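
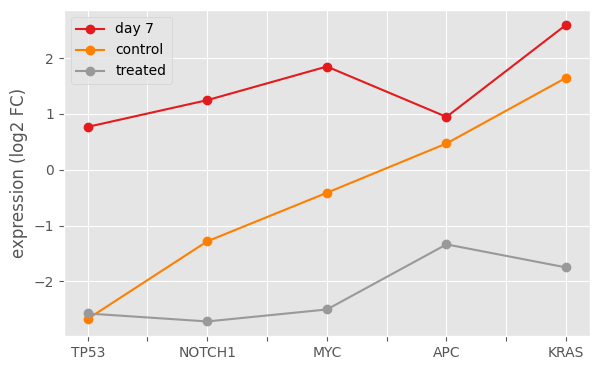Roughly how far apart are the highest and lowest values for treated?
Max APC ≈ -1.5, min NOTCH1 ≈ -2.5; range ≈ 1.0.

≈ 1.0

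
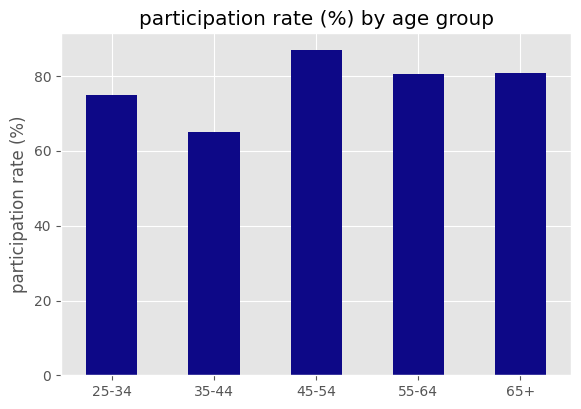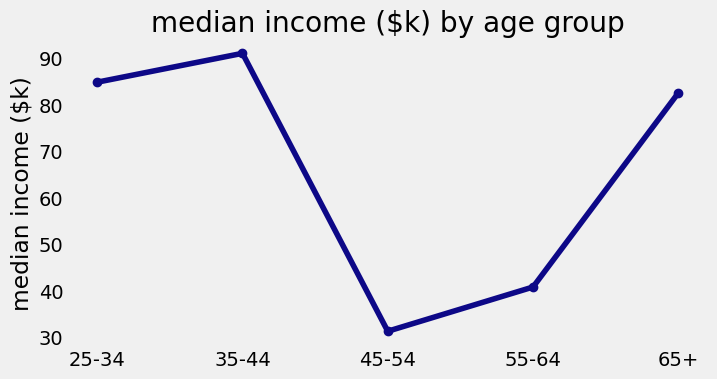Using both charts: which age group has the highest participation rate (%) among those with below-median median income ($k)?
45-54

Chart 2 median median income ($k) ≈ 80; below-median age groups: 45-54, 55-64. Among those, 45-54 has the highest participation rate (%) (≈ 90).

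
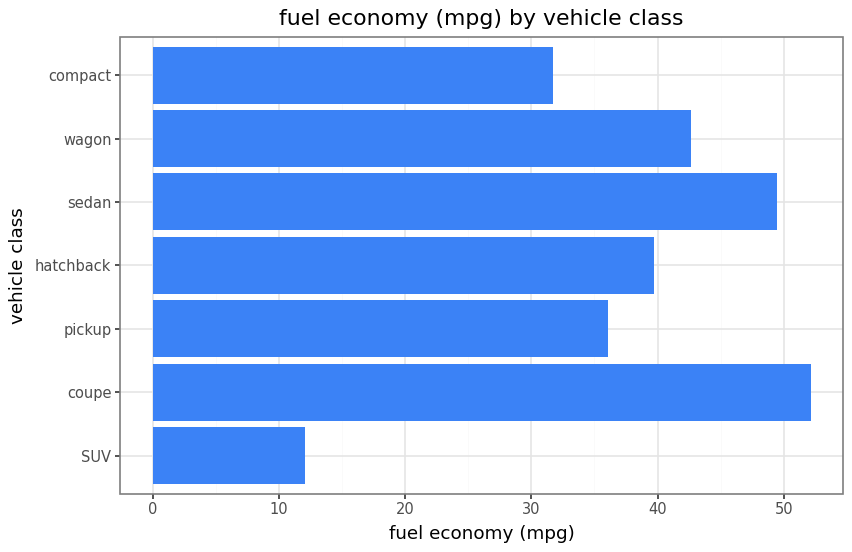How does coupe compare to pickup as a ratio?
≈ 1.43×

coupe ≈ 50, pickup ≈ 35; 50/35 ≈ 1.43.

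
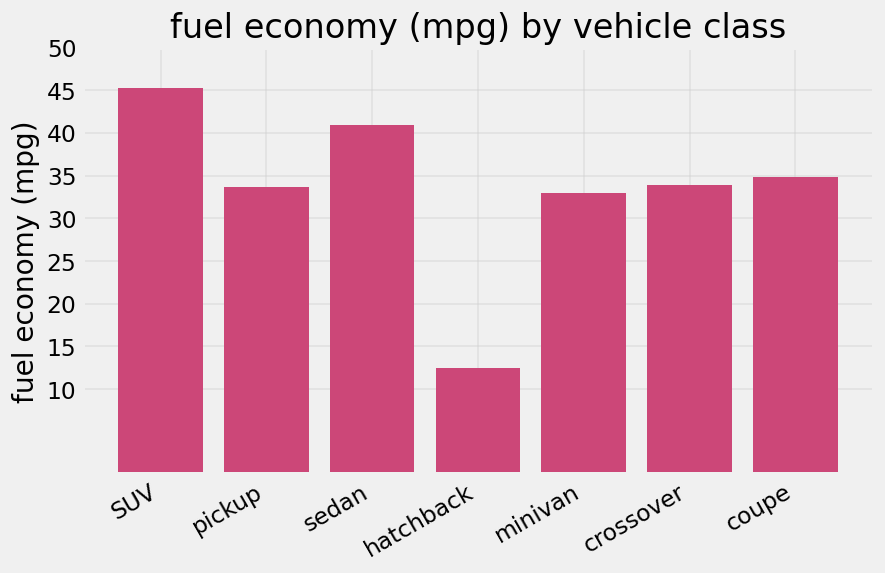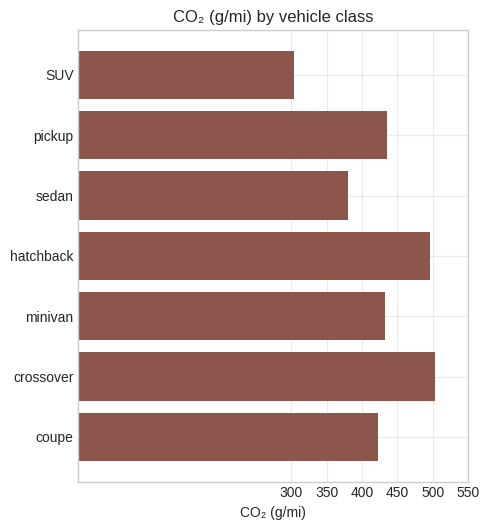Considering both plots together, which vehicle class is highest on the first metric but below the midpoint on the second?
Chart 2 median CO₂ (g/mi) ≈ 450; below-median vehicle classes: SUV, sedan, coupe. Among those, SUV has the highest fuel economy (mpg) (≈ 45).

SUV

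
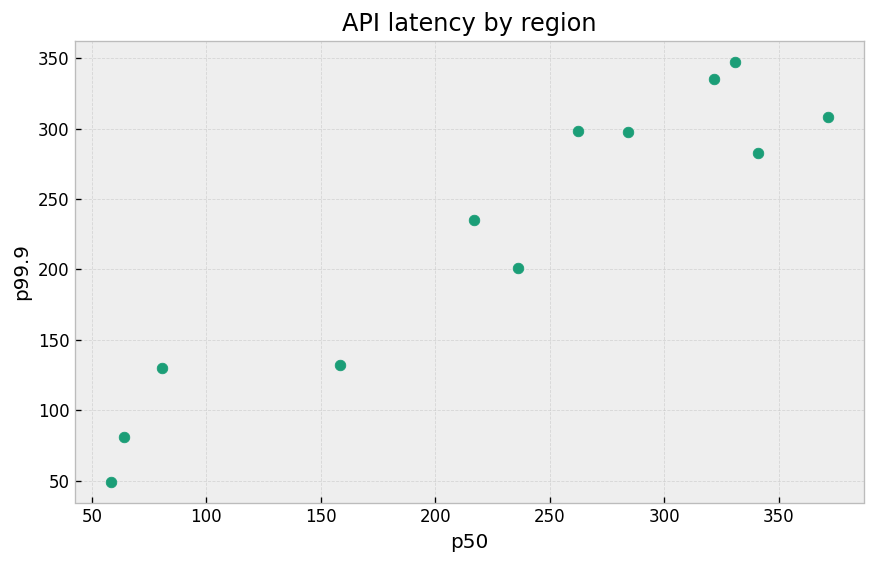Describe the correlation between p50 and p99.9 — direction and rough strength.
Points are positively correlated; strong (|r| ≈ 0.9).

positive, strong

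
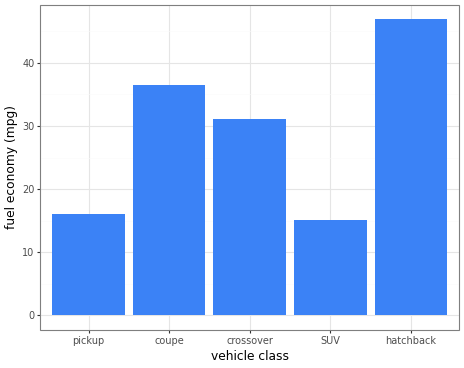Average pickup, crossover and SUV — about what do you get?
(15 + 30 + 15) / 3 ≈ 20.

≈ 20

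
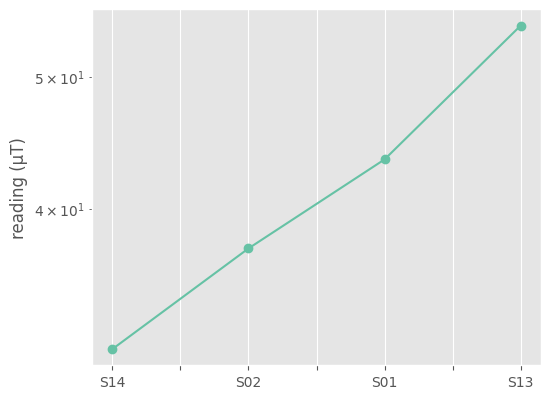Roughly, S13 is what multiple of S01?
≈ 1.23×

S13 ≈ 54, S01 ≈ 44; 54/44 ≈ 1.23.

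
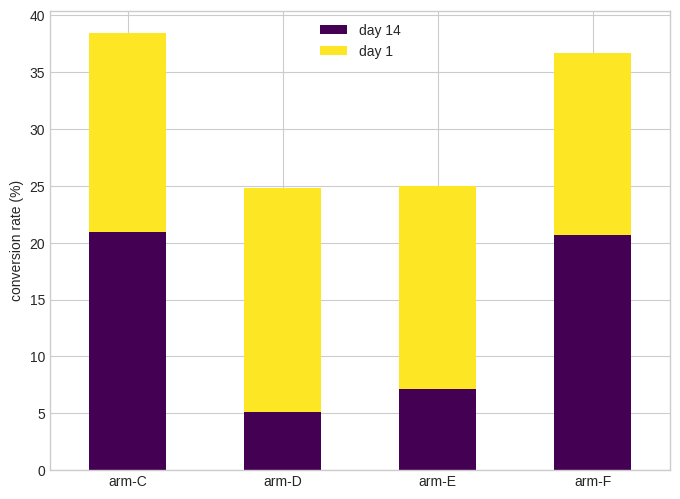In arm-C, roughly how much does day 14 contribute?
day 14 top ≈ 20, bottom ≈ 0; segment ≈ 20.

≈ 20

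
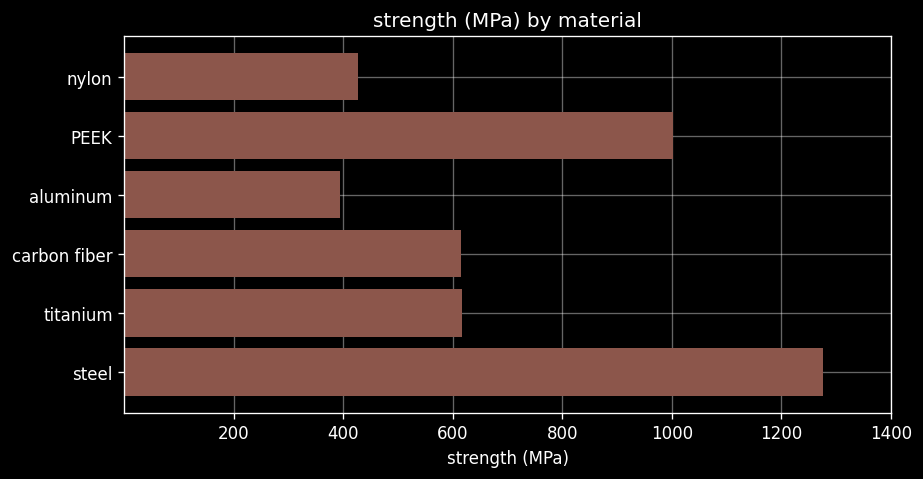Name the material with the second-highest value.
PEEK

Top 3: steel ≈ 1200, PEEK ≈ 1000, titanium ≈ 600.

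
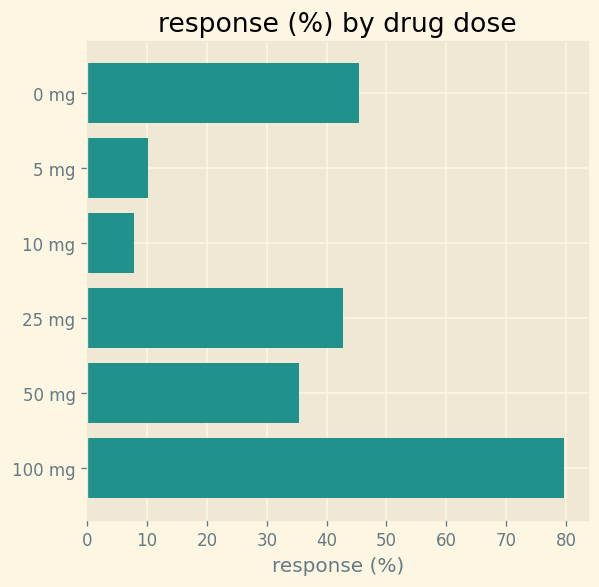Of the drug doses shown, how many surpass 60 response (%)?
1

Above 60: 100 mg.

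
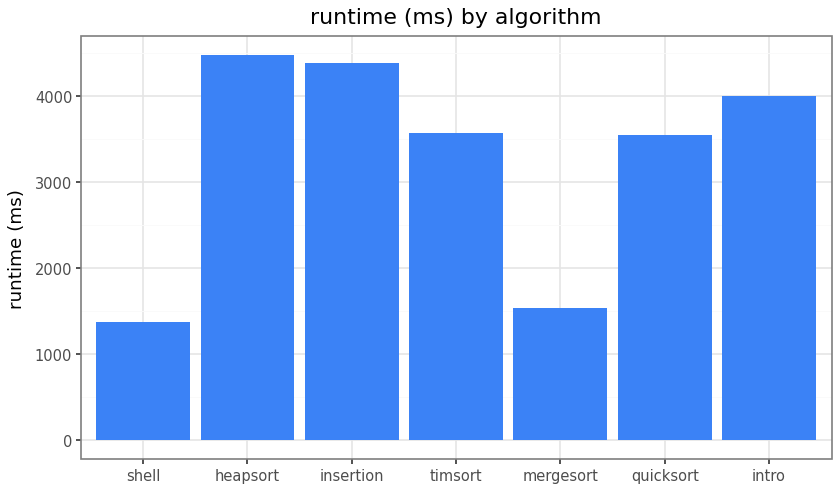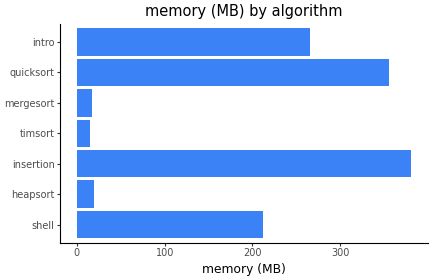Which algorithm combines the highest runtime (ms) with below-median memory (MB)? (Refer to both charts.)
heapsort

Chart 2 median memory (MB) ≈ 200; below-median algorithms: heapsort, timsort, mergesort. Among those, heapsort has the highest runtime (ms) (≈ 4500).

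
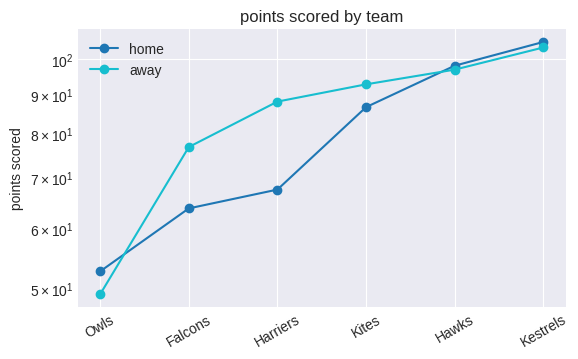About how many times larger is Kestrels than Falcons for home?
≈ 1.62×

Kestrels ≈ 105, Falcons ≈ 65; 105/65 ≈ 1.62.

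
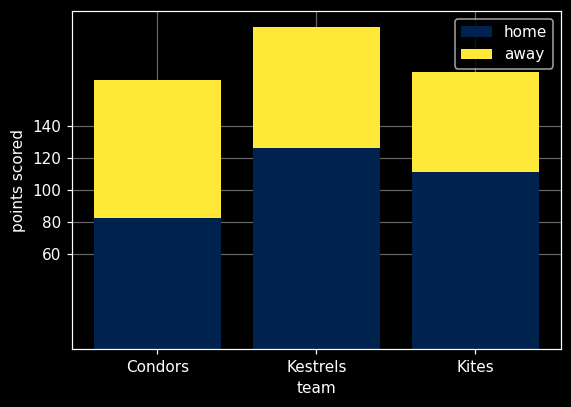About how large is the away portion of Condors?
away top ≈ 160, bottom ≈ 80; segment ≈ 80.

≈ 80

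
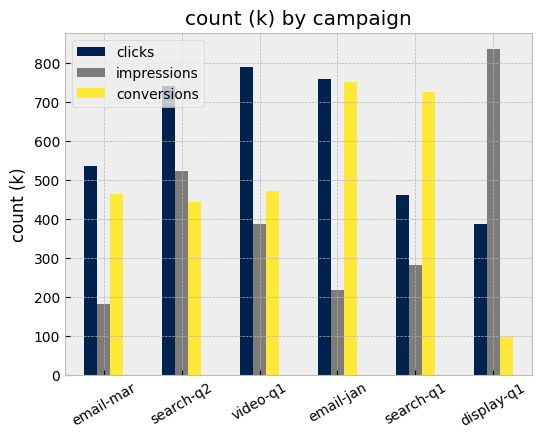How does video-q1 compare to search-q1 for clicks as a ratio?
≈ 1.6×

video-q1 ≈ 800, search-q1 ≈ 500; 800/500 ≈ 1.6.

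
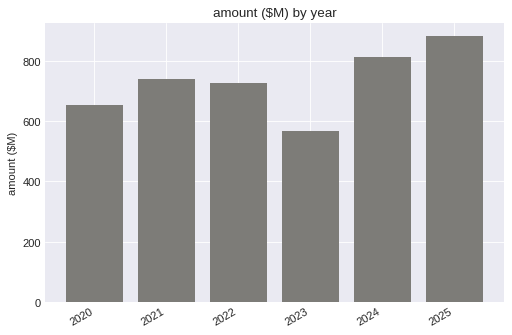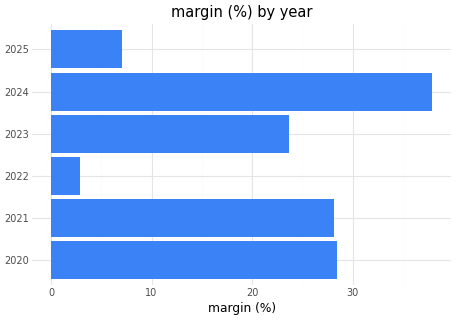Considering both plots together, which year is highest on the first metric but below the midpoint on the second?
Chart 2 median margin (%) ≈ 25; below-median years: 2022, 2023, 2025. Among those, 2025 has the highest amount ($M) (≈ 900).

2025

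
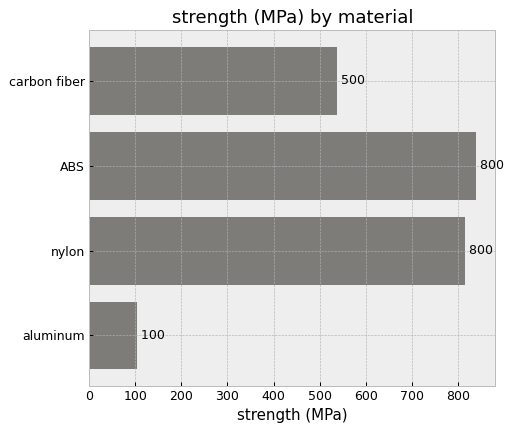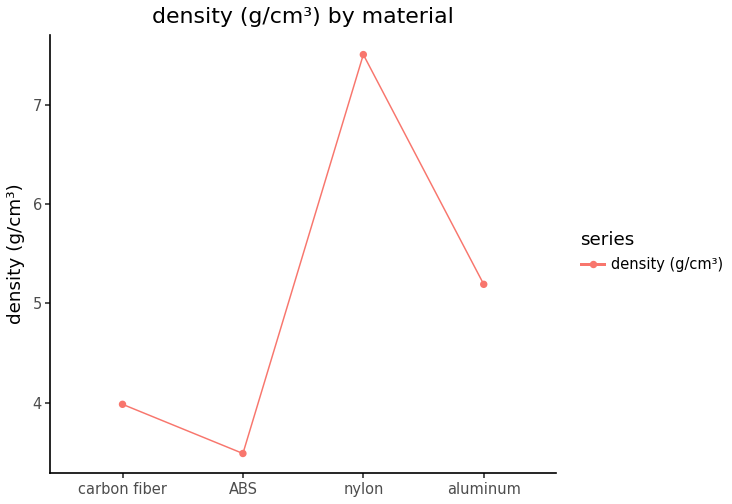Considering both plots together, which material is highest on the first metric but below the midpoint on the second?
Chart 2 median density (g/cm³) ≈ 5; below-median materials: carbon fiber, ABS. Among those, ABS has the highest strength (MPa) (≈ 800).

ABS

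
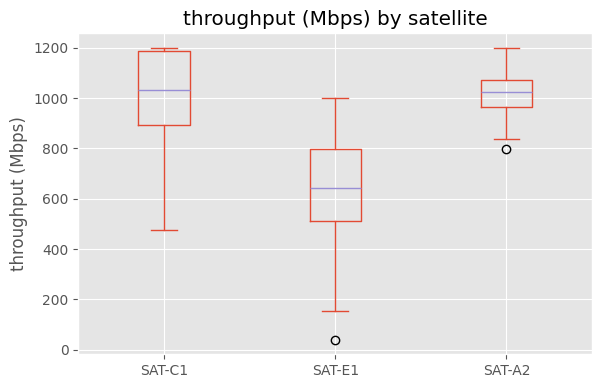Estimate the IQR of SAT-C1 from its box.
≈ 300

Q3 ≈ 1200, Q1 ≈ 900; IQR ≈ 300.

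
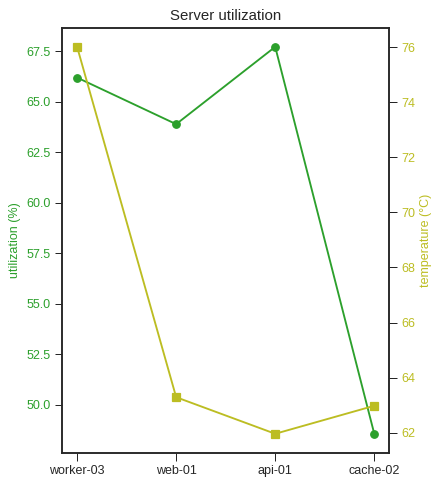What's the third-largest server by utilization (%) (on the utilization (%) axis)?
web-01

Top 4 (on the utilization (%) axis): api-01 ≈ 68, worker-03 ≈ 66, web-01 ≈ 64, cache-02 ≈ 48.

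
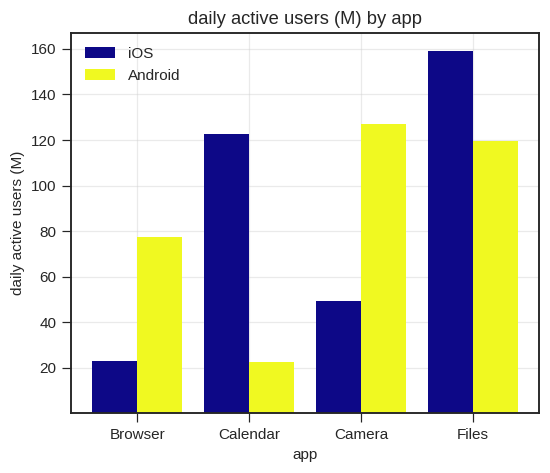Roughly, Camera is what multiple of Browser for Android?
≈ 1.5×

Camera ≈ 120, Browser ≈ 80; 120/80 ≈ 1.5.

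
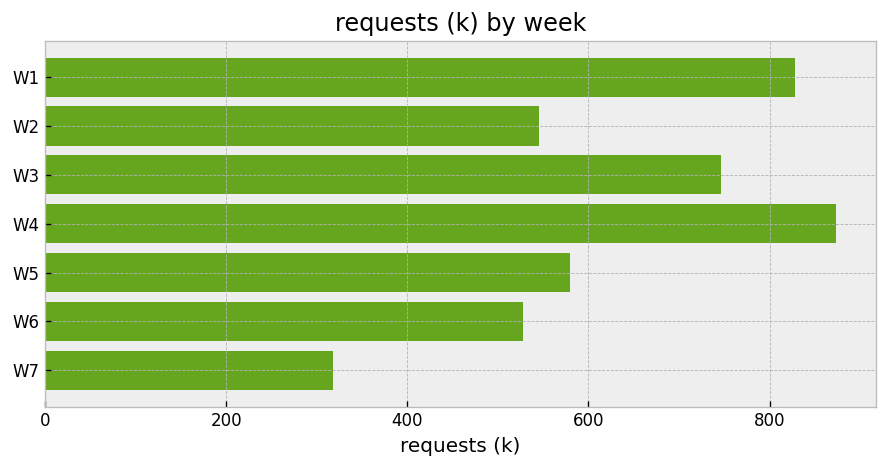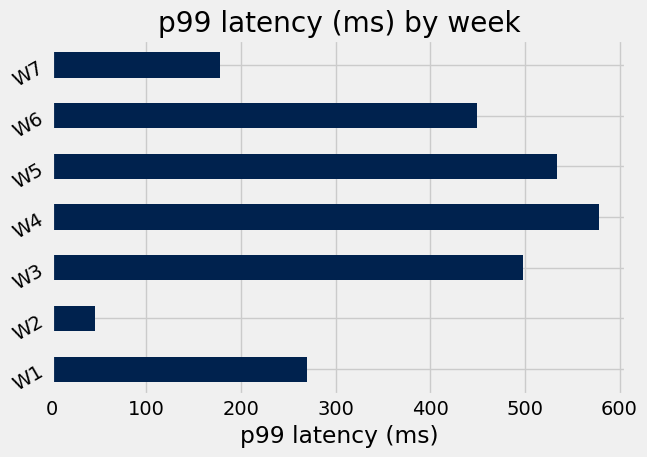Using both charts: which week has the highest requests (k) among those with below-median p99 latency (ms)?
Chart 2 median p99 latency (ms) ≈ 400; below-median weeks: W1, W2, W7. Among those, W1 has the highest requests (k) (≈ 800).

W1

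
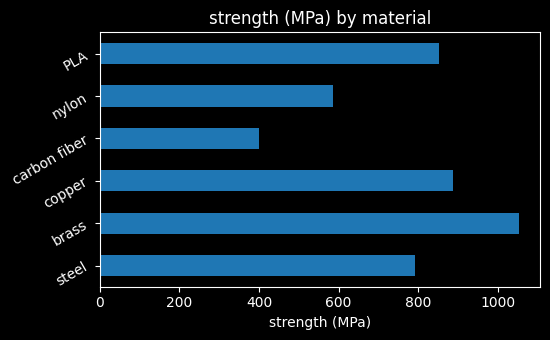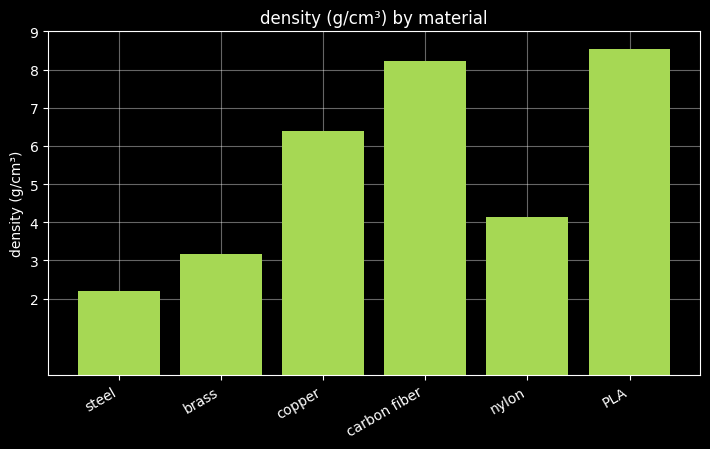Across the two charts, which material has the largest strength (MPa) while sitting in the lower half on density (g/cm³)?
brass

Chart 2 median density (g/cm³) ≈ 5; below-median materials: steel, brass, nylon. Among those, brass has the highest strength (MPa) (≈ 1100).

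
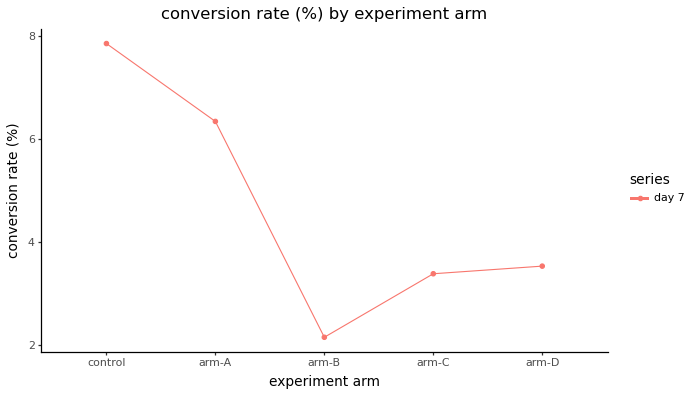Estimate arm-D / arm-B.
≈ 1.75×

arm-D ≈ 3.5, arm-B ≈ 2.0; 3.5/2.0 ≈ 1.75.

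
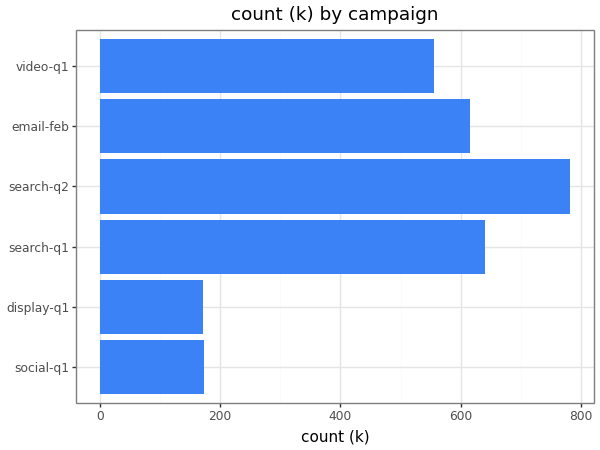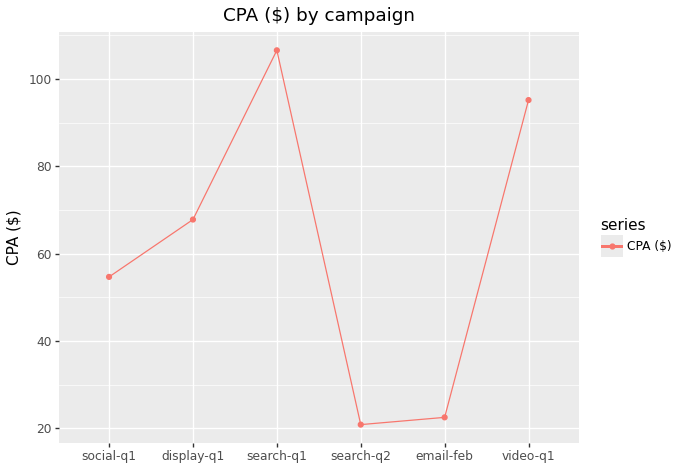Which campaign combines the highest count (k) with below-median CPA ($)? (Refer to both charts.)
Chart 2 median CPA ($) ≈ 60; below-median campaigns: social-q1, search-q2, email-feb. Among those, search-q2 has the highest count (k) (≈ 800).

search-q2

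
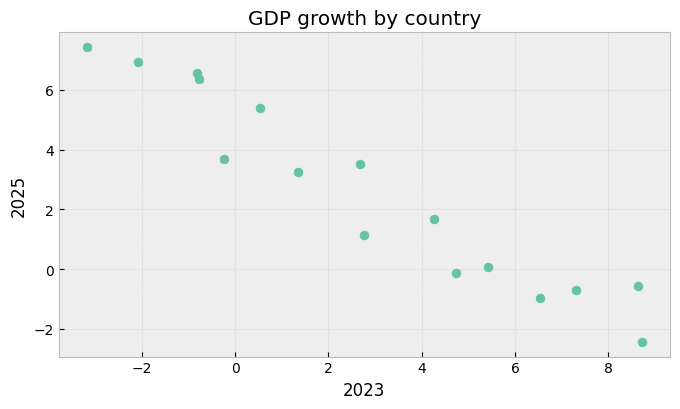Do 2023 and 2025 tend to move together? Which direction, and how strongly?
negative, strong

Points are negatively correlated; strong (|r| ≈ 1.0).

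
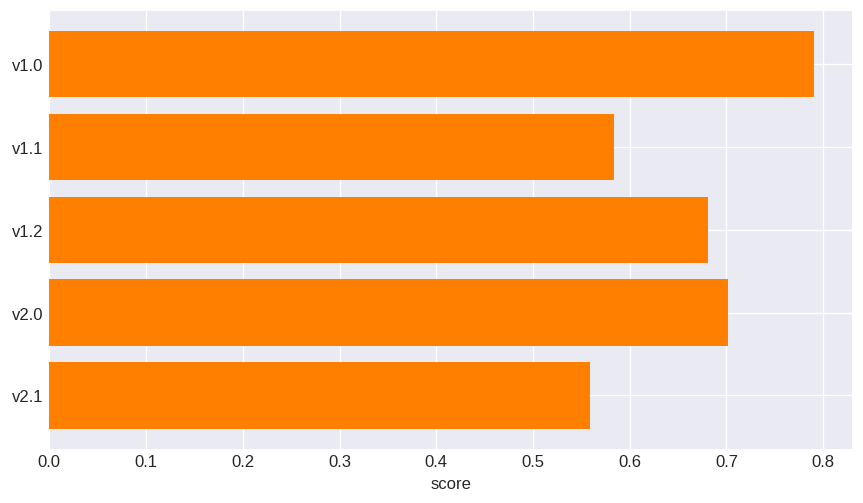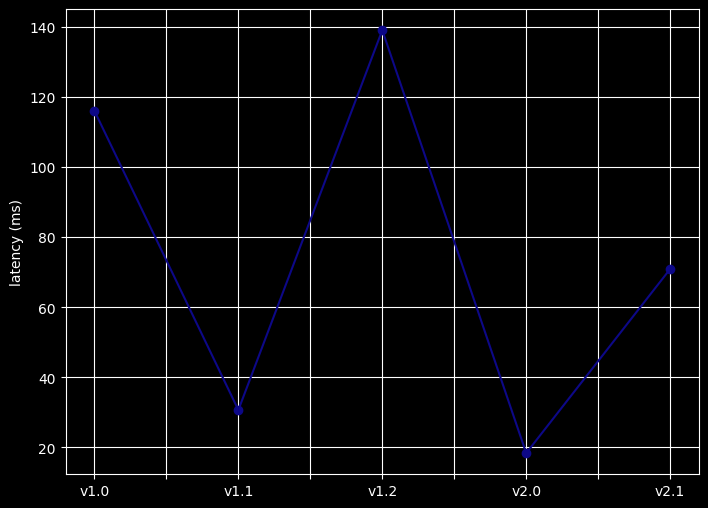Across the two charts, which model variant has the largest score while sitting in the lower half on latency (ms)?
Chart 2 median latency (ms) ≈ 80; below-median model variants: v1.1, v2.0. Among those, v2.0 has the highest score (≈ 0.7).

v2.0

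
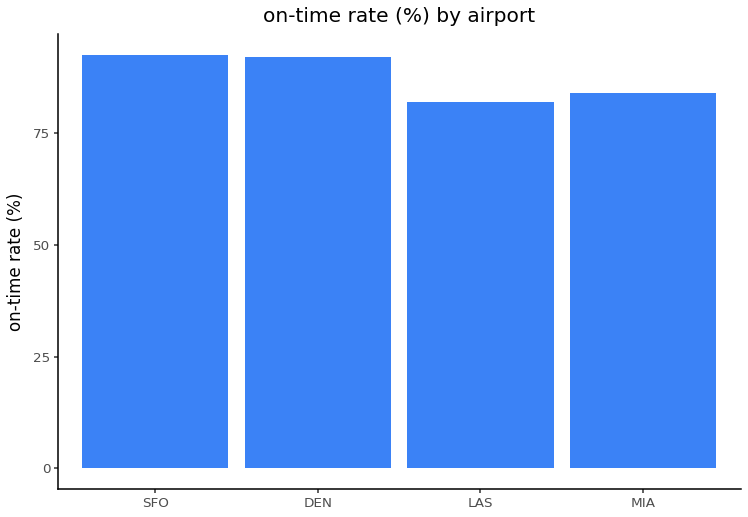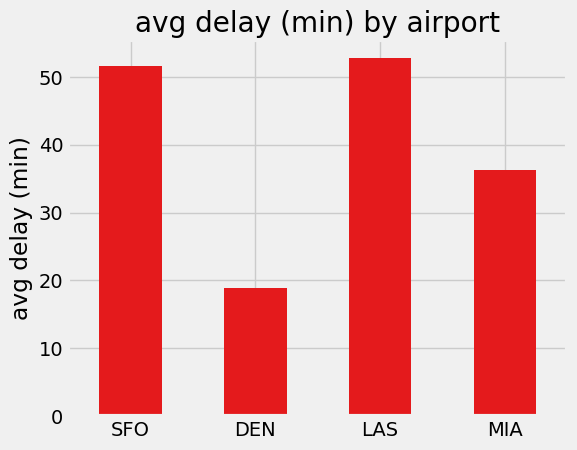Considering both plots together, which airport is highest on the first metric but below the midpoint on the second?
Chart 2 median avg delay (min) ≈ 45; below-median airports: DEN, MIA. Among those, DEN has the highest on-time rate (%) (≈ 90).

DEN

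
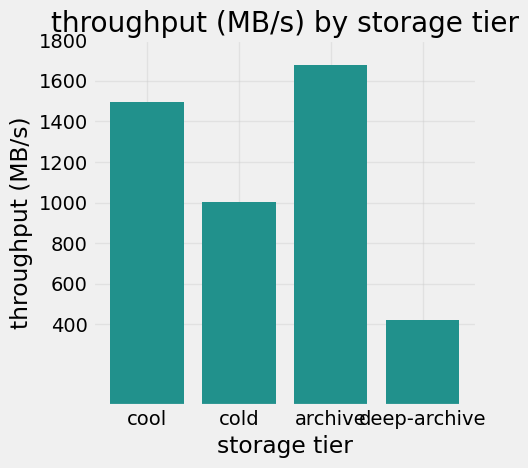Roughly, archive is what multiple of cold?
≈ 1.6×

archive ≈ 1600, cold ≈ 1000; 1600/1000 ≈ 1.6.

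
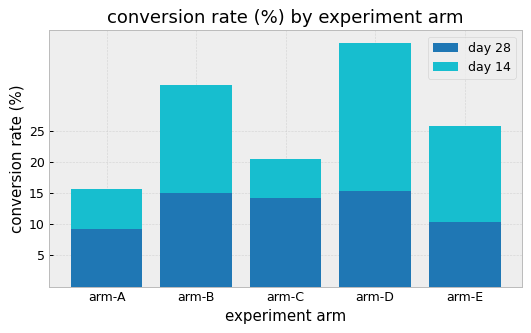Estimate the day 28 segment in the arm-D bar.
≈ 15

day 28 top ≈ 15, bottom ≈ 0; segment ≈ 15.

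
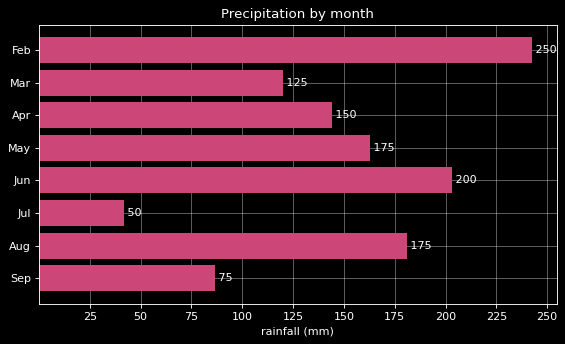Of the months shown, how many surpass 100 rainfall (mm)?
6

Above 100: Feb, Mar, Apr, May, Jun, Aug.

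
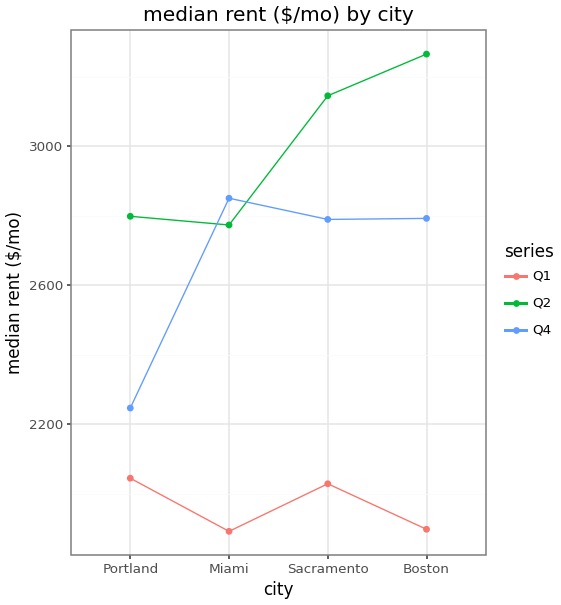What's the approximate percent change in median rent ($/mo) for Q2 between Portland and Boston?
≈ +14.3%

Portland ≈ 2800, Boston ≈ 3200; (3200 − 2800) / 2800 ≈ +14.3%.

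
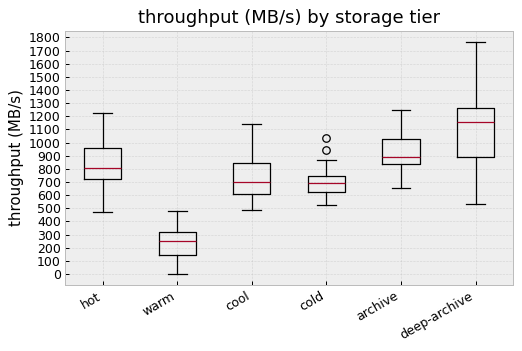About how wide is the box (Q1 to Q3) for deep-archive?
Q3 ≈ 1300, Q1 ≈ 900; IQR ≈ 400.

≈ 400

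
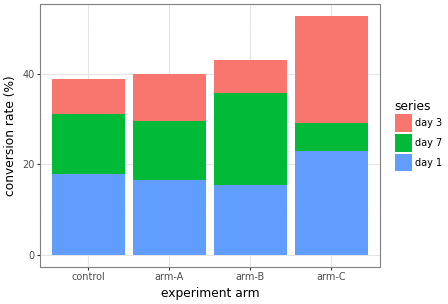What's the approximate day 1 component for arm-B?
≈ 15

day 1 top ≈ 15, bottom ≈ 0; segment ≈ 15.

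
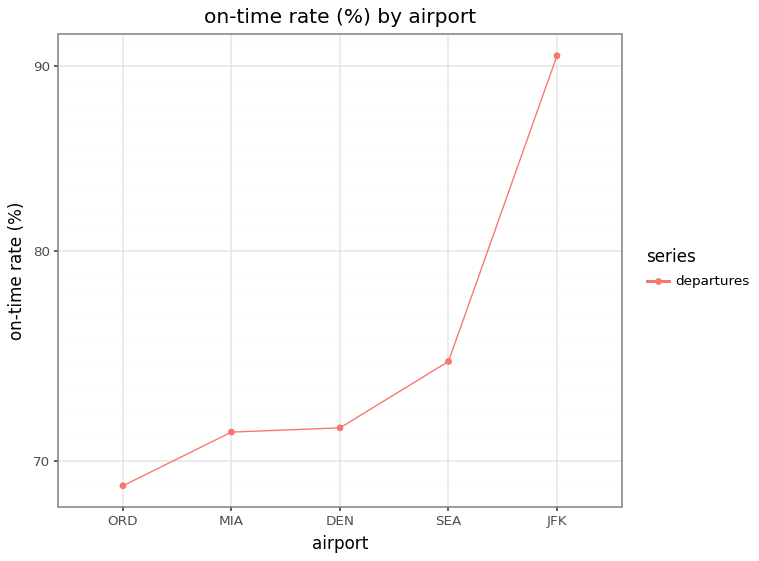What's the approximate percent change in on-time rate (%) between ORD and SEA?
≈ +8.8%

ORD ≈ 68, SEA ≈ 74; (74 − 68) / 68 ≈ +8.8%.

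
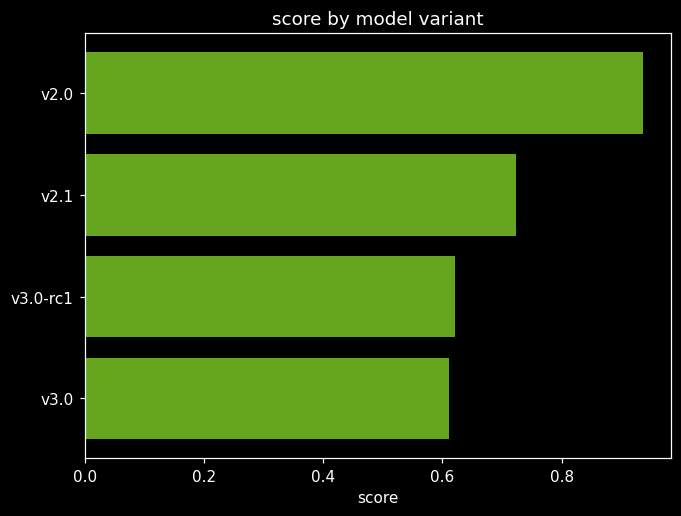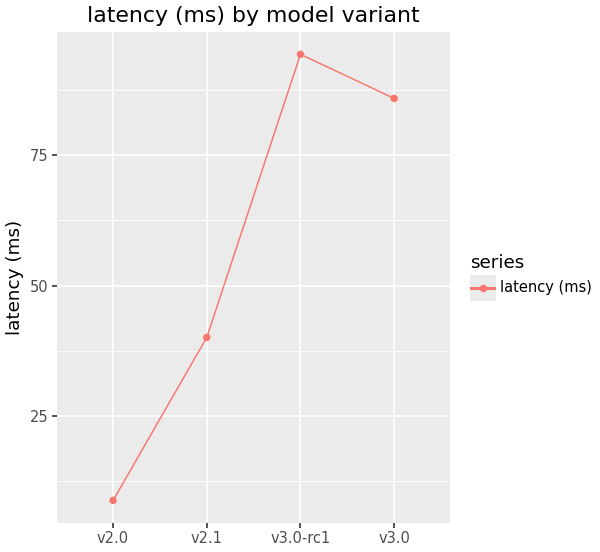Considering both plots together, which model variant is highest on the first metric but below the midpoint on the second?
v2.0

Chart 2 median latency (ms) ≈ 60; below-median model variants: v2.0, v2.1. Among those, v2.0 has the highest score (≈ 0.9).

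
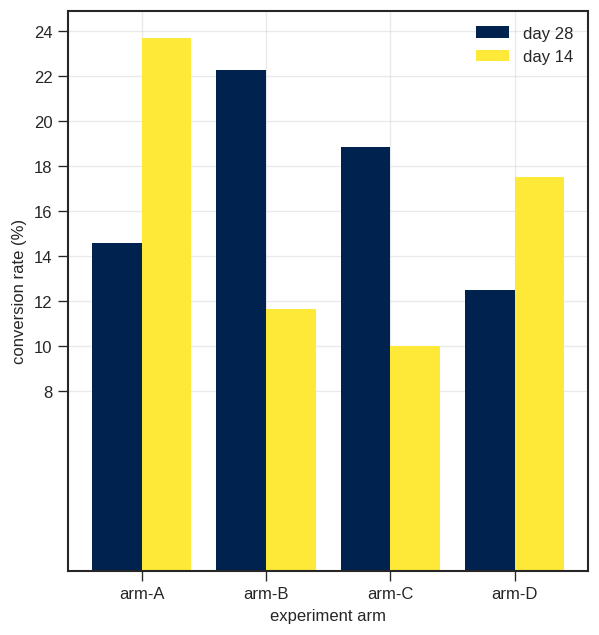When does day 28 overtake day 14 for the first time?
arm-B

arm-A: day 28 ≈ 14 vs day 14 ≈ 24 (not yet); arm-B: day 28 ≈ 22 vs day 14 ≈ 12 (first crossover).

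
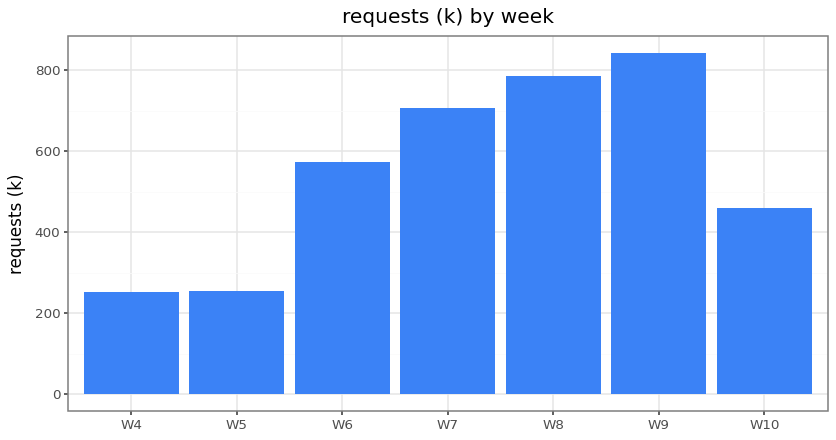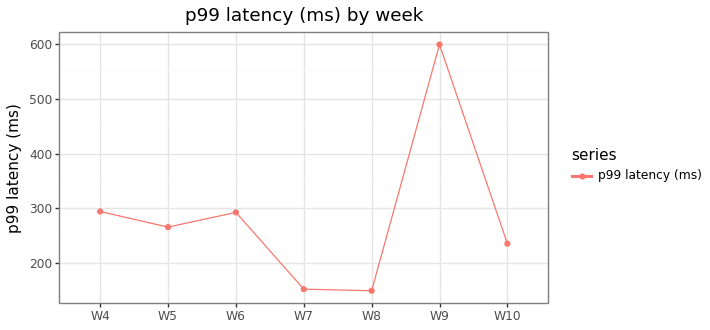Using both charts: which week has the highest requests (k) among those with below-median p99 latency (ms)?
W8

Chart 2 median p99 latency (ms) ≈ 300; below-median weeks: W7, W8, W10. Among those, W8 has the highest requests (k) (≈ 800).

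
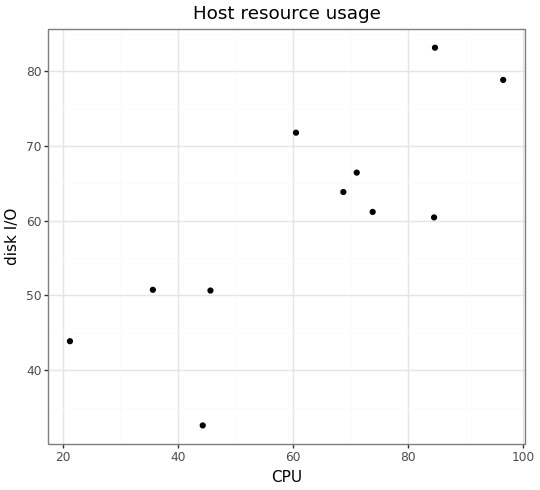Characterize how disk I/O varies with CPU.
positive, strong

Points are positively correlated; strong (|r| ≈ 0.8).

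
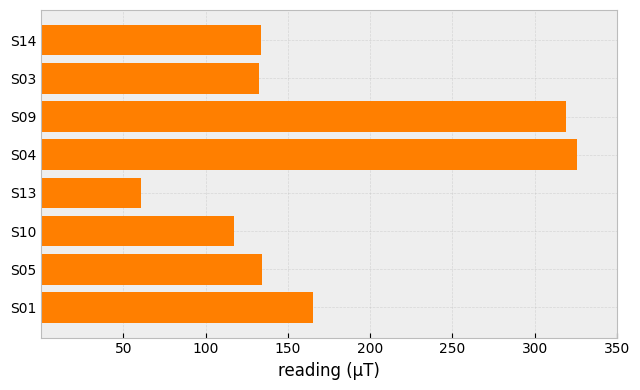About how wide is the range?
≈ 300

Max S04 ≈ 350, min S13 ≈ 50; range ≈ 300.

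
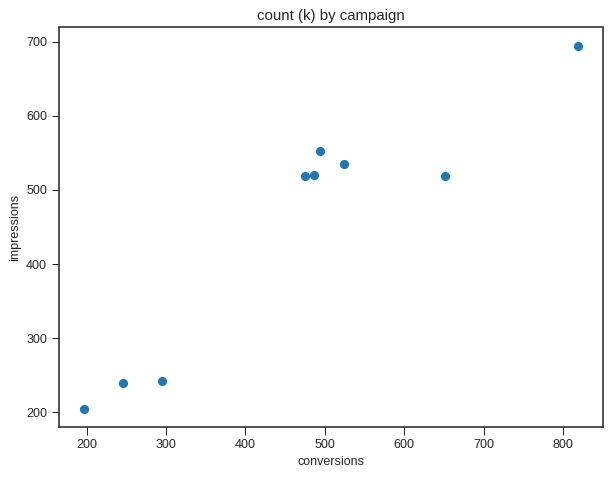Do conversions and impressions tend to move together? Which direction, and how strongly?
positive, strong

Points are positively correlated; strong (|r| ≈ 0.9).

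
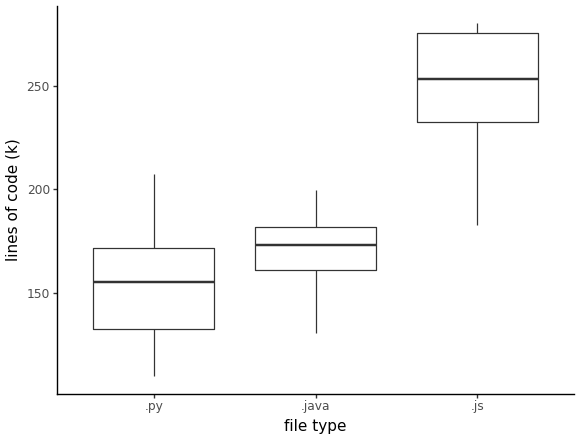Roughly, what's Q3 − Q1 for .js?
≈ 50

Q3 ≈ 280, Q1 ≈ 230; IQR ≈ 50.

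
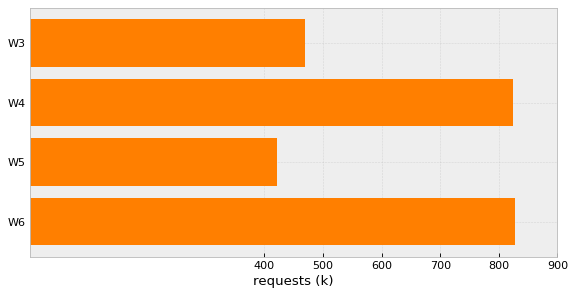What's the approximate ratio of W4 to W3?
W4 ≈ 800, W3 ≈ 500; 800/500 ≈ 1.6.

≈ 1.6×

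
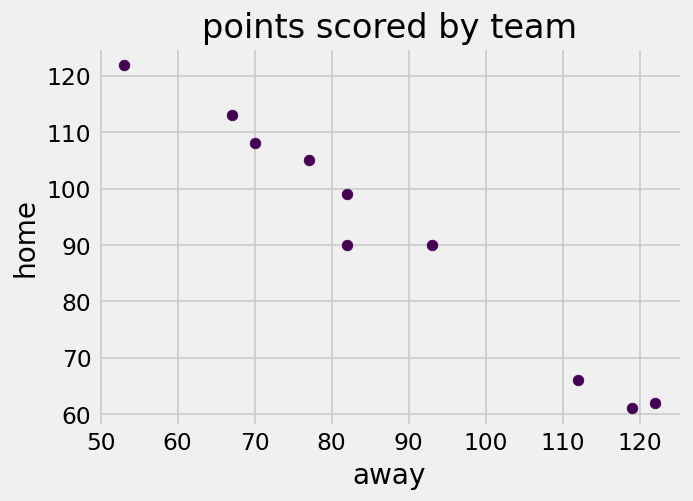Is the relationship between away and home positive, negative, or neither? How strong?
Points are negatively correlated; strong (|r| ≈ 1.0).

negative, strong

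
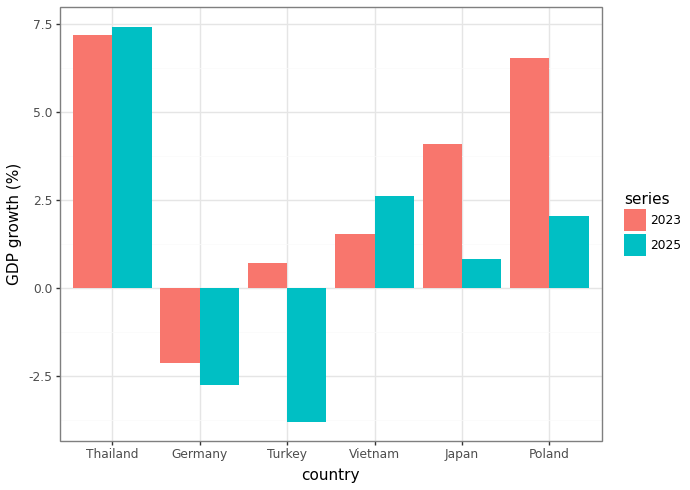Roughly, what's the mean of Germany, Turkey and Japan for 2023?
≈ 1

(-2 + 1 + 4) / 3 ≈ 1.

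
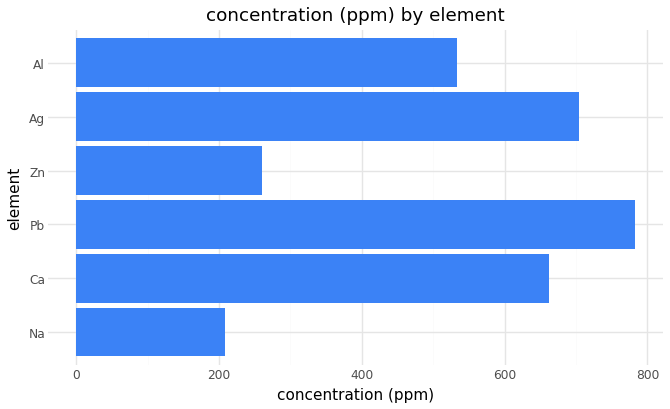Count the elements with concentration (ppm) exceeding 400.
4

Above 400: Ca, Pb, Ag, Al.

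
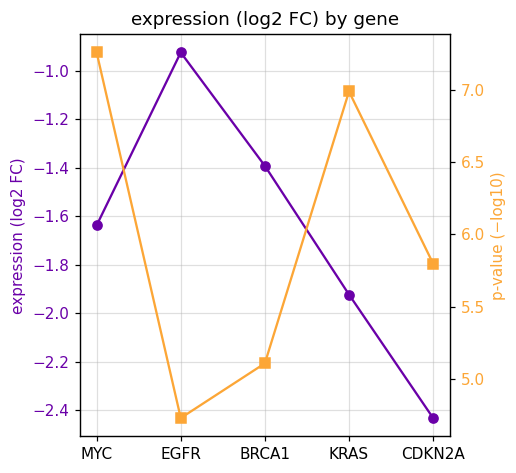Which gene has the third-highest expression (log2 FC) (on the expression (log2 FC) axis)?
Top 4 (on the expression (log2 FC) axis): EGFR ≈ -1.0, BRCA1 ≈ -1.4, MYC ≈ -1.6, KRAS ≈ -2.0.

MYC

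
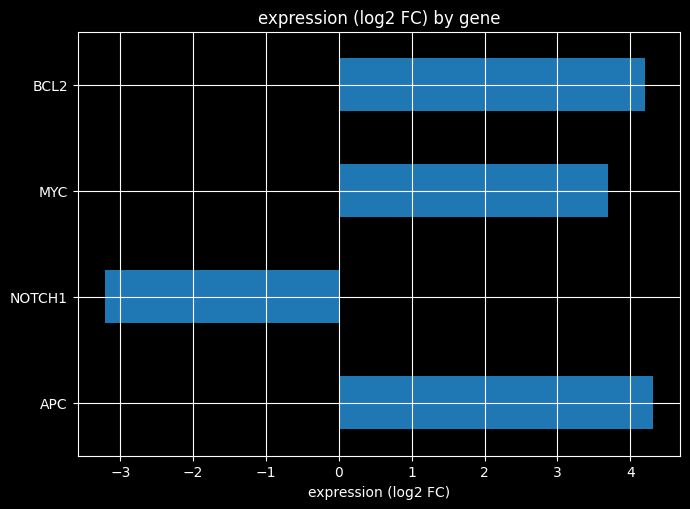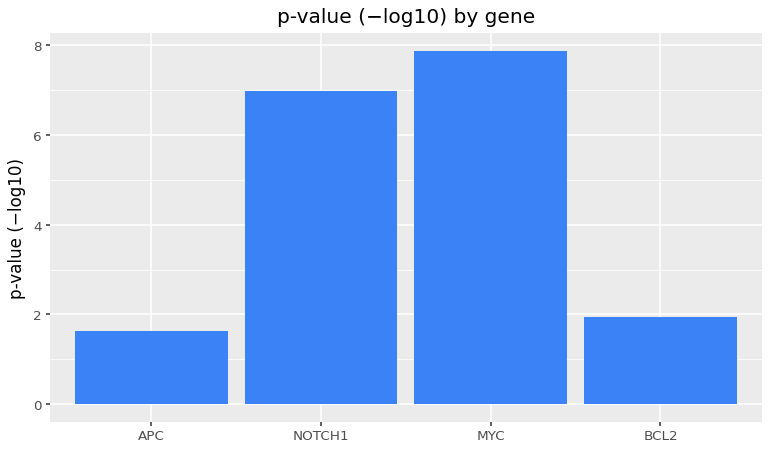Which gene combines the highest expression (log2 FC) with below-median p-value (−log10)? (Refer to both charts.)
APC

Chart 2 median p-value (−log10) ≈ 4; below-median genes: APC, BCL2. Among those, APC has the highest expression (log2 FC) (≈ 4.5).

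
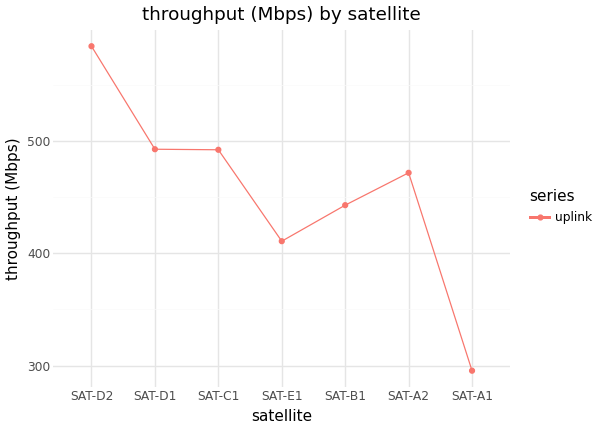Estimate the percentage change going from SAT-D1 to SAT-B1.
SAT-D1 ≈ 500, SAT-B1 ≈ 450; (450 − 500) / 500 ≈ -10%.

≈ -10%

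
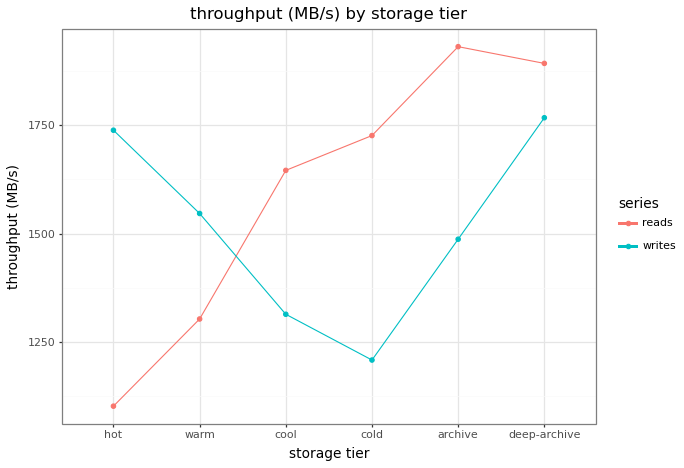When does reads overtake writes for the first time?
warm: reads ≈ 1300 vs writes ≈ 1500 (not yet); cool: reads ≈ 1600 vs writes ≈ 1300 (first crossover).

cool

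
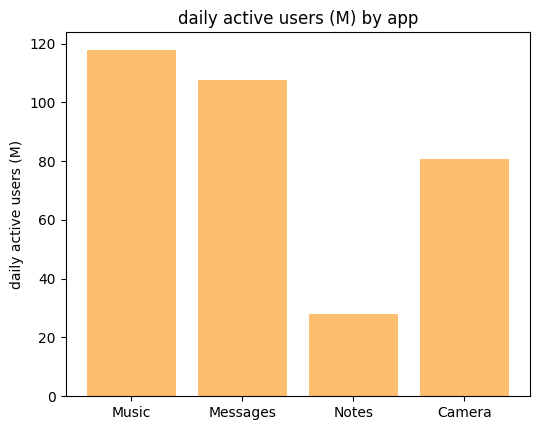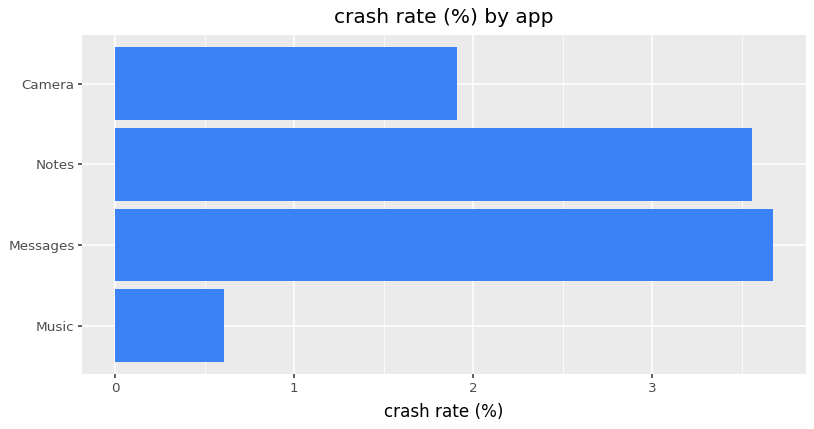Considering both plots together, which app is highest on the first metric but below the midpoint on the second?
Music

Chart 2 median crash rate (%) ≈ 2.5; below-median apps: Music, Camera. Among those, Music has the highest daily active users (M) (≈ 120).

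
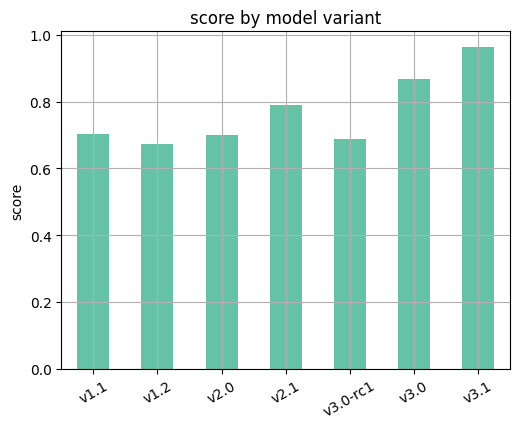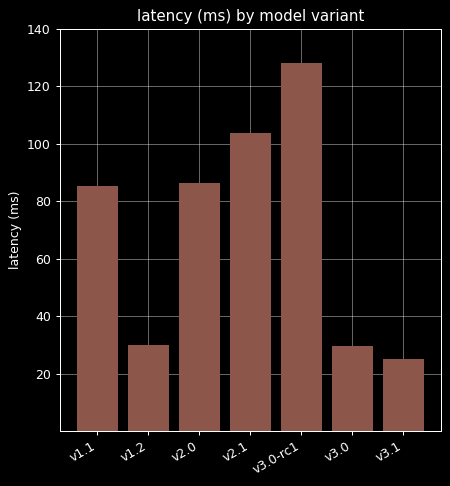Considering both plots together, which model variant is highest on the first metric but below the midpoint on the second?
Chart 2 median latency (ms) ≈ 80; below-median model variants: v1.2, v3.0, v3.1. Among those, v3.1 has the highest score (≈ 1).

v3.1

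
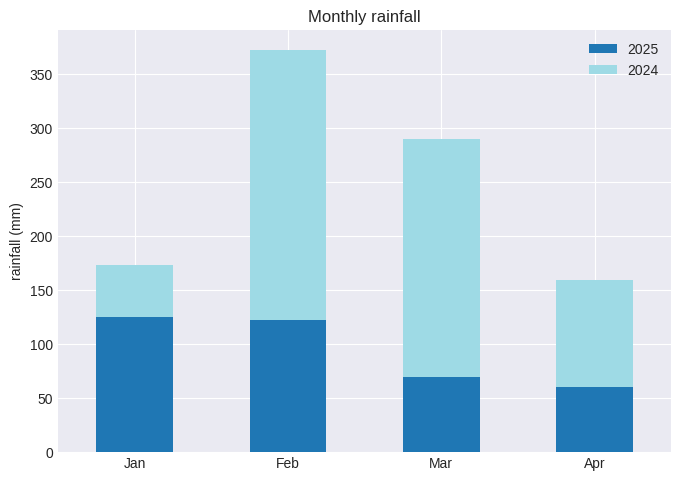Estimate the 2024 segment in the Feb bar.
2024 top ≈ 350, bottom ≈ 100; segment ≈ 250.

≈ 250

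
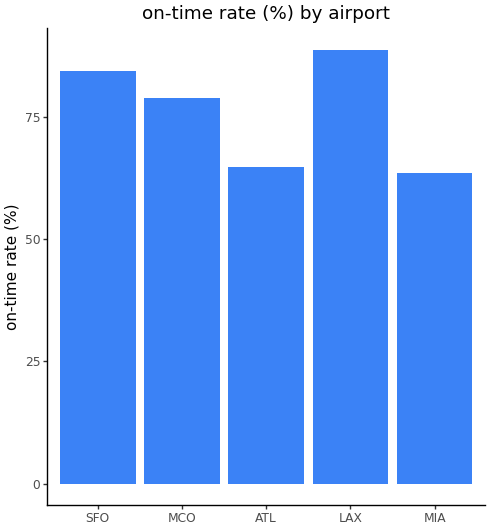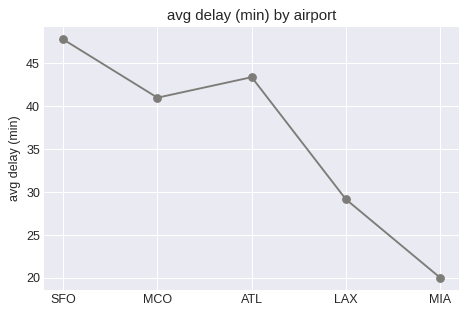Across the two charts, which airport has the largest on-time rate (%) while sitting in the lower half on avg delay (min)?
LAX

Chart 2 median avg delay (min) ≈ 40; below-median airports: LAX, MIA. Among those, LAX has the highest on-time rate (%) (≈ 90).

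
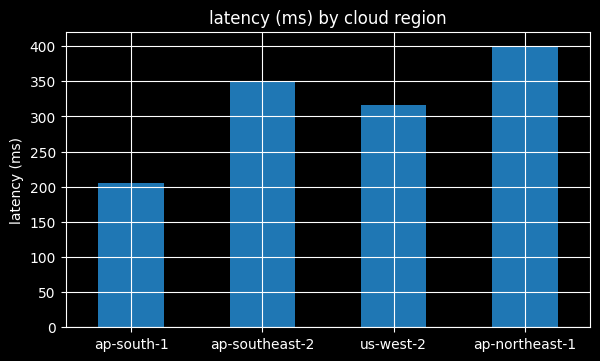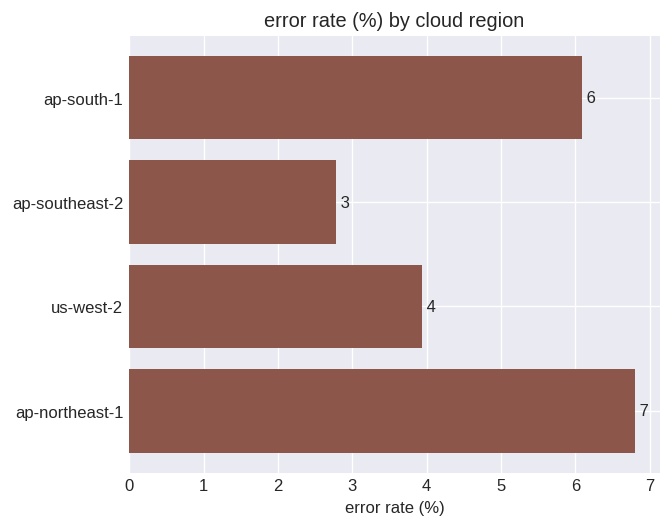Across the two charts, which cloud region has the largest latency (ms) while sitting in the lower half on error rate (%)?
Chart 2 median error rate (%) ≈ 5; below-median cloud regions: ap-southeast-2, us-west-2. Among those, ap-southeast-2 has the highest latency (ms) (≈ 350).

ap-southeast-2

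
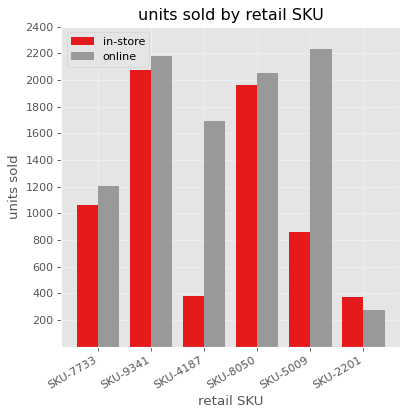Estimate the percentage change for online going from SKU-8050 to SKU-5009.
≈ +10%

SKU-8050 ≈ 2000, SKU-5009 ≈ 2200; (2200 − 2000) / 2000 ≈ +10%.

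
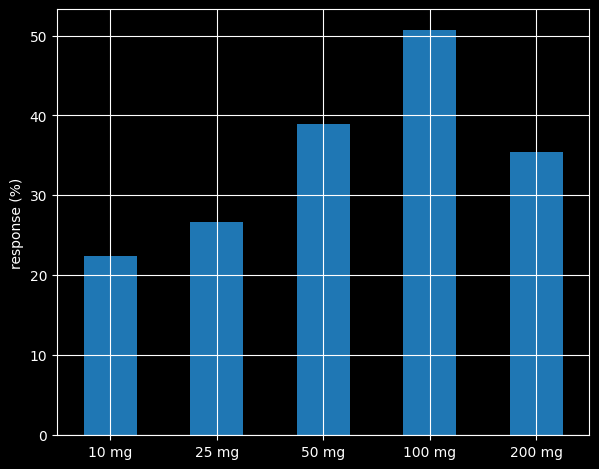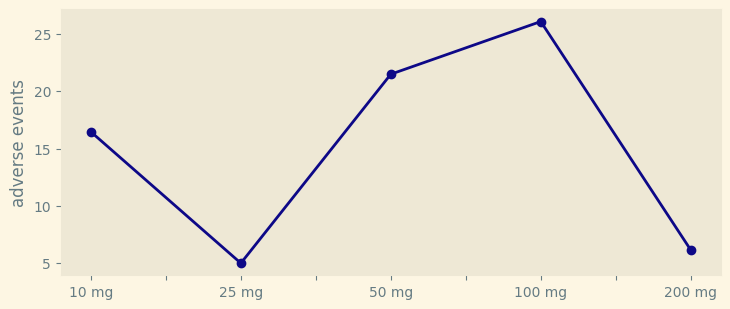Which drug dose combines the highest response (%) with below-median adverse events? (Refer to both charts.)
200 mg

Chart 2 median adverse events ≈ 15; below-median drug doses: 25 mg, 200 mg. Among those, 200 mg has the highest response (%) (≈ 35).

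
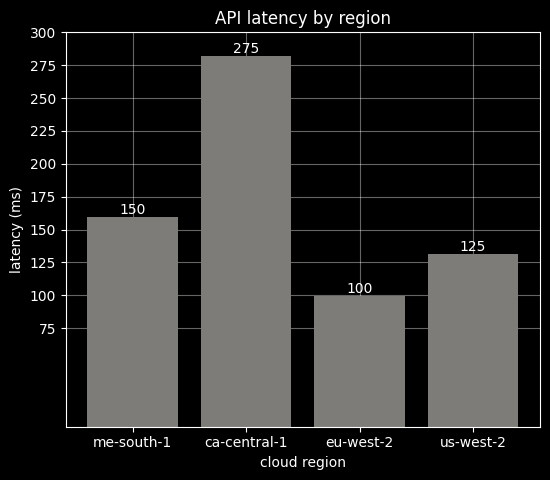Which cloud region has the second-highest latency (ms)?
me-south-1

Top 3: ca-central-1 ≈ 275, me-south-1 ≈ 150, us-west-2 ≈ 125.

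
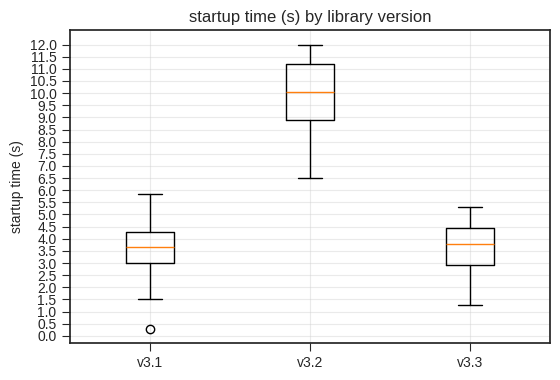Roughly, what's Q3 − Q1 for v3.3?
Q3 ≈ 4.5, Q1 ≈ 3.0; IQR ≈ 1.5.

≈ 1.5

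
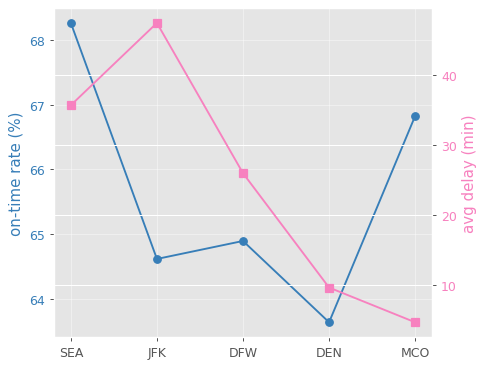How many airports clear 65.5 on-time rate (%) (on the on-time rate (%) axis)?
2

Above 65.5: SEA, MCO.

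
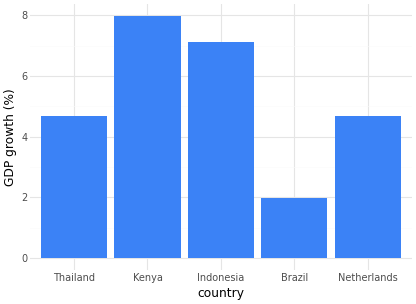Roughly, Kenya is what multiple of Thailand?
Kenya ≈ 8, Thailand ≈ 5; 8/5 ≈ 1.6.

≈ 1.6×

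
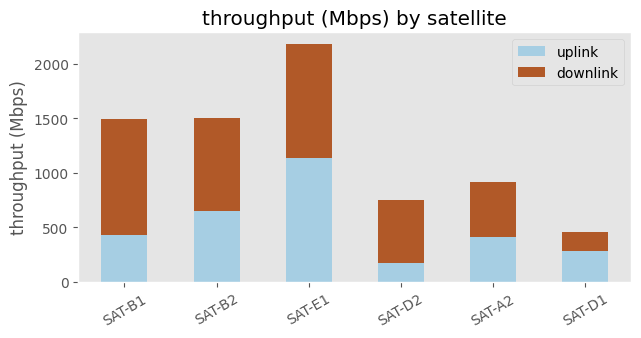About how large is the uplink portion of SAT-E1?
≈ 1200

uplink top ≈ 1200, bottom ≈ 0; segment ≈ 1200.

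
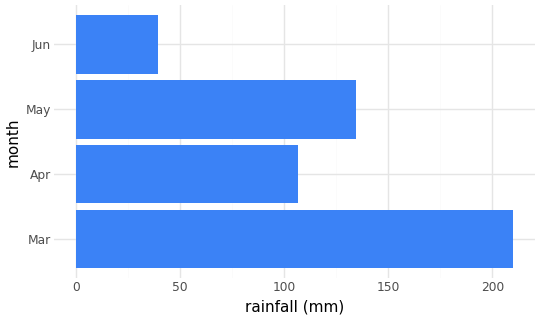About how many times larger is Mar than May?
Mar ≈ 200, May ≈ 140; 200/140 ≈ 1.43.

≈ 1.43×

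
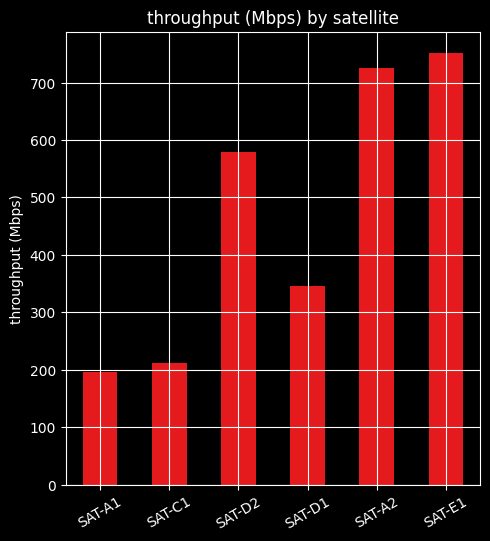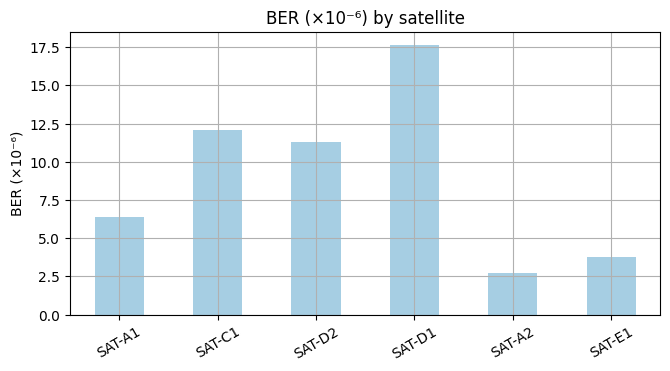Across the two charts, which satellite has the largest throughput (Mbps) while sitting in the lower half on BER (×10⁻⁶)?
SAT-E1

Chart 2 median BER (×10⁻⁶) ≈ 8; below-median satellites: SAT-A1, SAT-A2, SAT-E1. Among those, SAT-E1 has the highest throughput (Mbps) (≈ 800).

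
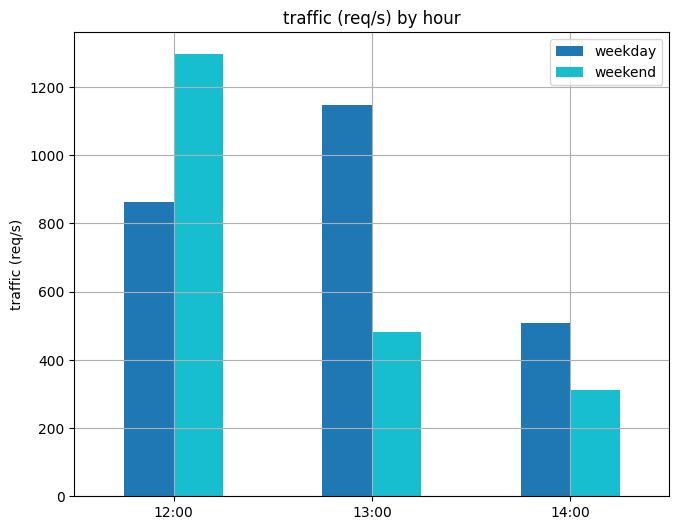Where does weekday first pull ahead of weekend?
13:00

12:00: weekday ≈ 800 vs weekend ≈ 1200 (not yet); 13:00: weekday ≈ 1200 vs weekend ≈ 400 (first crossover).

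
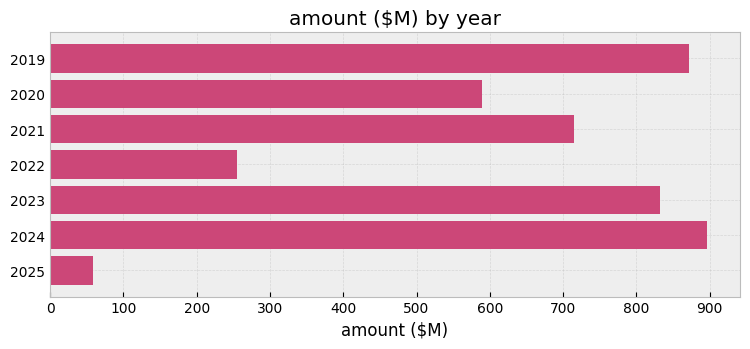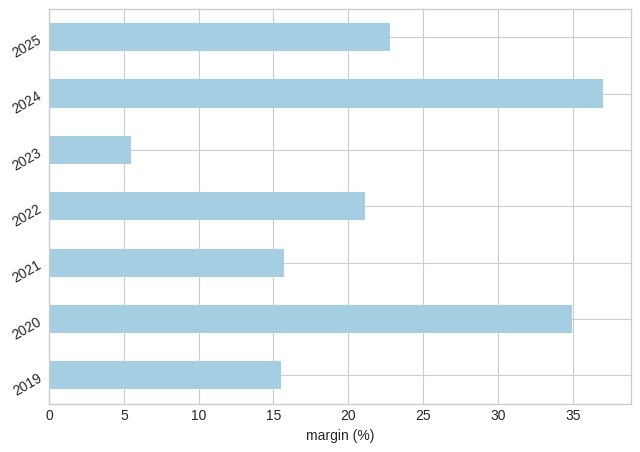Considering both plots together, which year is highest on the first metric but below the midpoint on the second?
2019

Chart 2 median margin (%) ≈ 20; below-median years: 2019, 2021, 2023. Among those, 2019 has the highest amount ($M) (≈ 900).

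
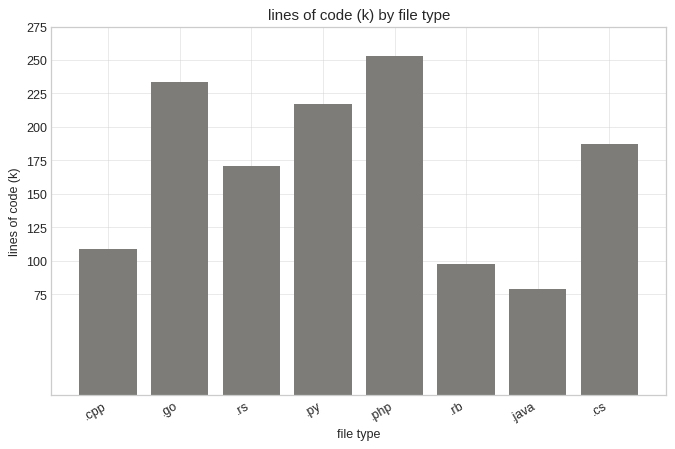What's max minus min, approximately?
≈ 175

Max .php ≈ 250, min .java ≈ 75; range ≈ 175.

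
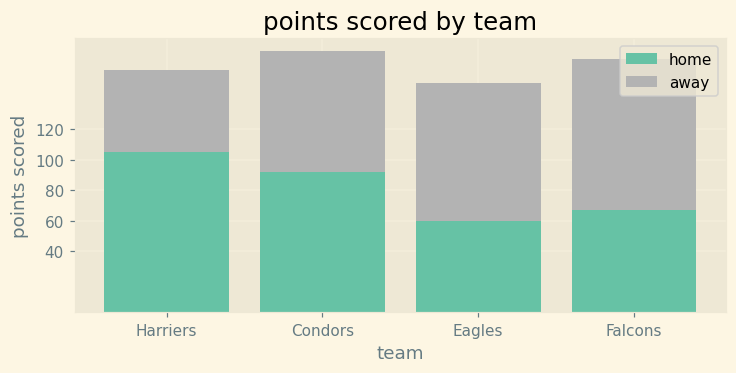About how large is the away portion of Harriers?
≈ 60

away top ≈ 160, bottom ≈ 100; segment ≈ 60.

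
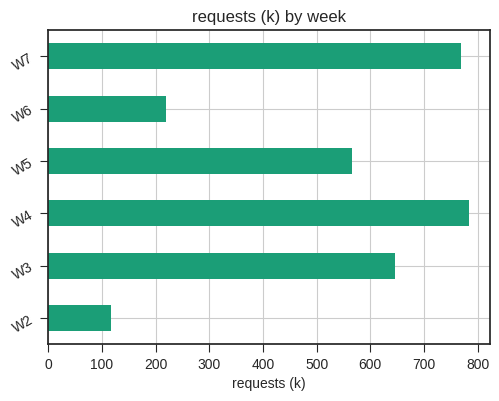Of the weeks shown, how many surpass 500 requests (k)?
4

Above 500: W3, W4, W5, W7.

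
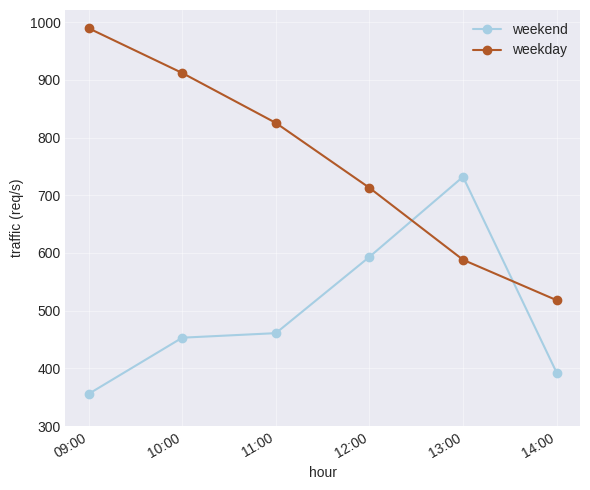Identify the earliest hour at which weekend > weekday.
12:00: weekend ≈ 600 vs weekday ≈ 700 (not yet); 13:00: weekend ≈ 700 vs weekday ≈ 600 (first crossover).

13:00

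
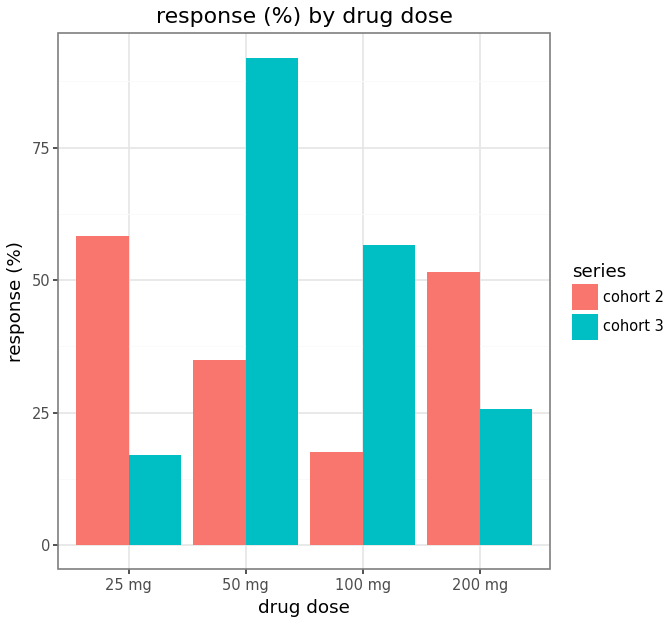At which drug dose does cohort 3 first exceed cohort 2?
50 mg

25 mg: cohort 3 ≈ 20 vs cohort 2 ≈ 60 (not yet); 50 mg: cohort 3 ≈ 90 vs cohort 2 ≈ 30 (first crossover).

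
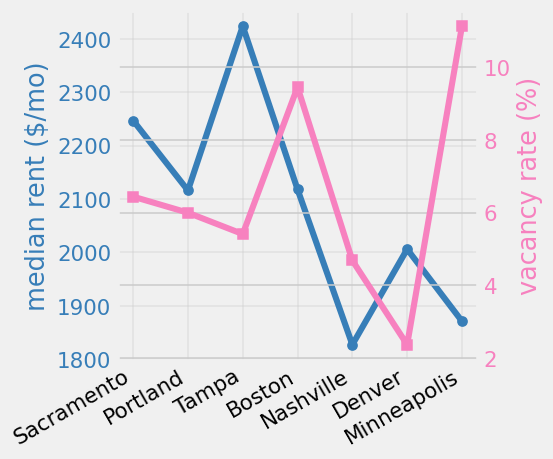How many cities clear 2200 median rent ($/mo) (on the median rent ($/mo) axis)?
Above 2200: Sacramento, Tampa.

2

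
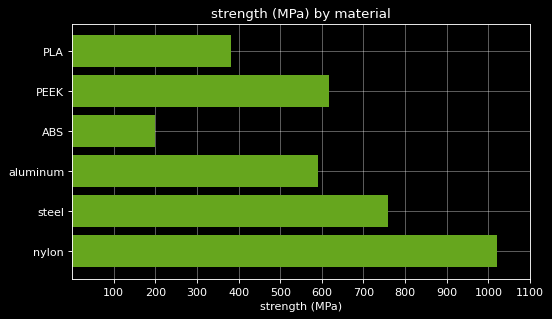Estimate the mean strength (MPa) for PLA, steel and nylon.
(400 + 800 + 1000) / 3 ≈ 733.

≈ 733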